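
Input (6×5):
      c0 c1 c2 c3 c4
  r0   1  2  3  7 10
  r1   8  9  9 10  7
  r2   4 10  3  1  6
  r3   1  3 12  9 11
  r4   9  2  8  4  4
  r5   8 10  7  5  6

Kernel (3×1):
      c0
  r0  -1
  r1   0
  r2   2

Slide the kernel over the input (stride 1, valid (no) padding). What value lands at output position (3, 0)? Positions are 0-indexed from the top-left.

The receptive field on the input at this output position is [1 / 9 / 8]. Elementwise product with the kernel and sum: 1·-1 + 8·2.

15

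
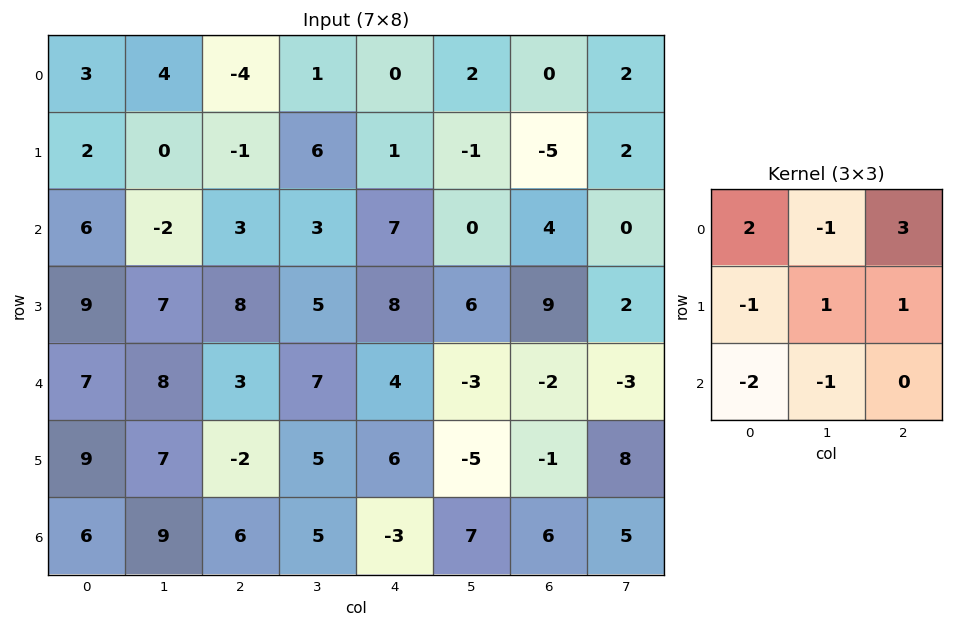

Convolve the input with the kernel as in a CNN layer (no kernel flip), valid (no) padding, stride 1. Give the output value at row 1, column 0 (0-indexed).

-29

The receptive field on the input at this output position is [2 0 -1 / 6 -2 3 / 9 7 8]. Elementwise product with the kernel and sum: 2·2 + 0·-1 + -1·3 + 6·-1 + -2·1 + 3·1 + 9·-2 + 7·-1.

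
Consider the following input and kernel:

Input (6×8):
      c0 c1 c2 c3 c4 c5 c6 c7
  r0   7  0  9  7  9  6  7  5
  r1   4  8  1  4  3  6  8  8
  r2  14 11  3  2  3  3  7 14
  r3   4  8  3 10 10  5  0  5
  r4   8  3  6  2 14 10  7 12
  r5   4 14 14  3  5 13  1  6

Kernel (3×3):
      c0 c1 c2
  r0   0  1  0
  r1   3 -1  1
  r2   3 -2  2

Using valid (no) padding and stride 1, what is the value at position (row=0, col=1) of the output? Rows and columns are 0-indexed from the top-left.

67

The receptive field on the input at this output position is [0 9 7 / 8 1 4 / 11 3 2]. Elementwise product with the kernel and sum: 9·1 + 8·3 + 1·-1 + 4·1 + 11·3 + 3·-2 + 2·2.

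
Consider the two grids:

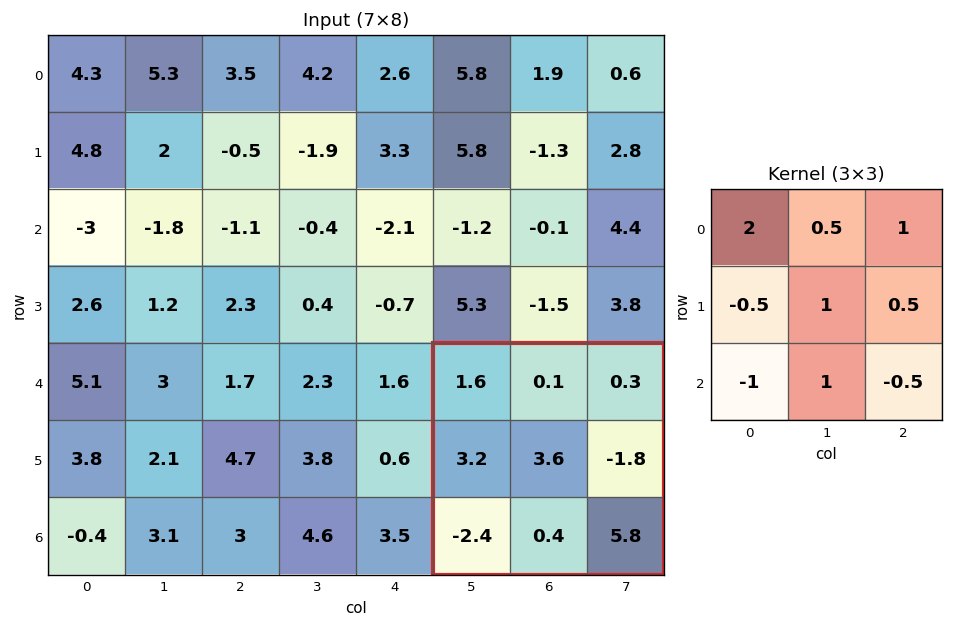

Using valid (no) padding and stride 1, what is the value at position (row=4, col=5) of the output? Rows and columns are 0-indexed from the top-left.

4.55

The receptive field on the input at this output position is [1.6 0.1 0.3 / 3.2 3.6 -1.8 / -2.4 0.4 5.8]. Elementwise product with the kernel and sum: 1.6·2 + 0.1·0.5 + 0.3·1 + 3.2·-0.5 + 3.6·1 + -1.8·0.5 + -2.4·-1 + 0.4·1 + 5.8·-0.5.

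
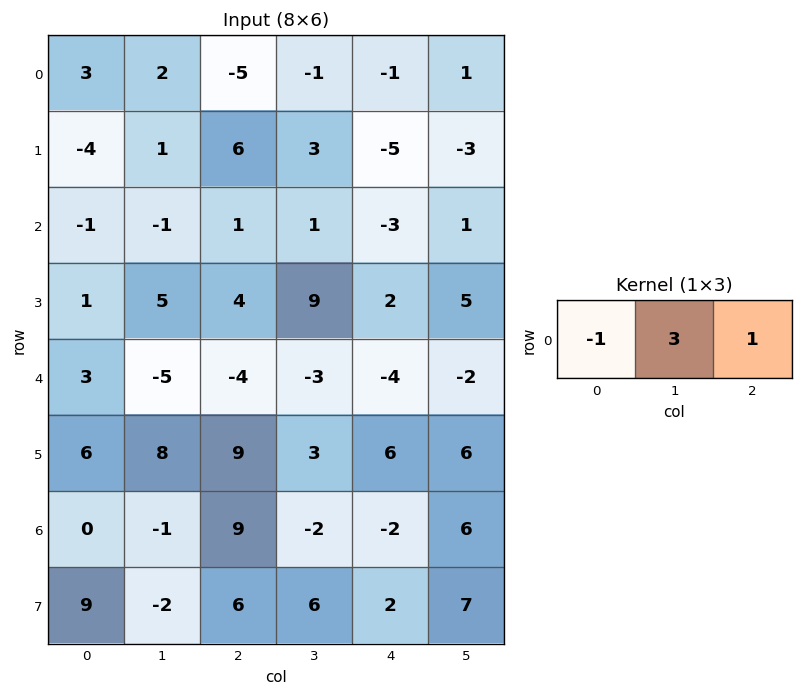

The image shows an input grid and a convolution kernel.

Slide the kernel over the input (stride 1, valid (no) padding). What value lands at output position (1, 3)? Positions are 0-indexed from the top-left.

The receptive field on the input at this output position is [3 -5 -3]. Elementwise product with the kernel and sum: 3·-1 + -5·3 + -3·1.

-21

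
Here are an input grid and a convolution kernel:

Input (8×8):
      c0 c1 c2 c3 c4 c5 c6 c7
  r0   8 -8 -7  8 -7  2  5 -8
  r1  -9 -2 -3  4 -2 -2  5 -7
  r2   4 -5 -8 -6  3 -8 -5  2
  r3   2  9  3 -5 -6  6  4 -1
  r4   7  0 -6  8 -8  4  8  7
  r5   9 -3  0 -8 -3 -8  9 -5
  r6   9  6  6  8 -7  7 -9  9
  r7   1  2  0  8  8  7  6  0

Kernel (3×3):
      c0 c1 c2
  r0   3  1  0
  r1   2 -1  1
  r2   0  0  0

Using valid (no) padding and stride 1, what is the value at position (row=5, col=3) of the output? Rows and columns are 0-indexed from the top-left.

The receptive field on the input at this output position is [-8 -3 -8 / 8 -7 7 / 8 8 7]. Elementwise product with the kernel and sum: -8·3 + -3·1 + 8·2 + -7·-1 + 7·1.

3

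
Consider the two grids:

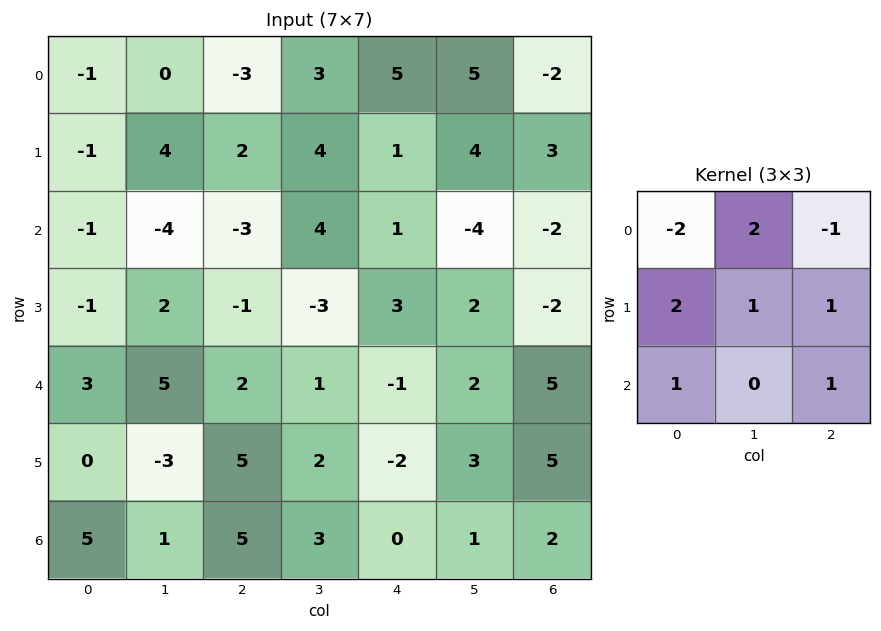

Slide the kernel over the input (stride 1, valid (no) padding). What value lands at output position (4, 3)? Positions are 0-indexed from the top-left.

3

The receptive field on the input at this output position is [1 -1 2 / 2 -2 3 / 3 0 1]. Elementwise product with the kernel and sum: 1·-2 + -1·2 + 2·-1 + 2·2 + -2·1 + 3·1 + 3·1 + 1·1.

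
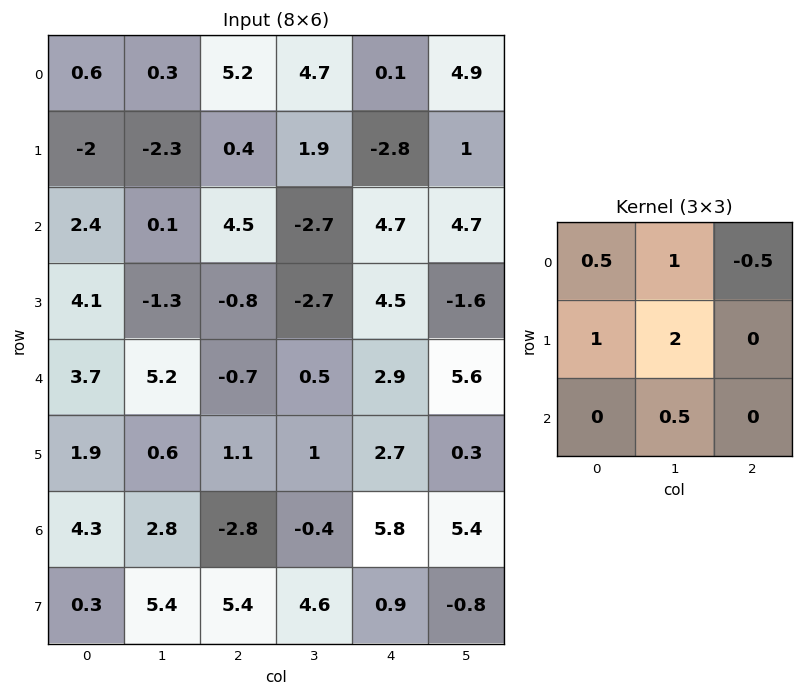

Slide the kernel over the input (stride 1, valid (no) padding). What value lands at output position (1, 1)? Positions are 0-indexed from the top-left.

7

The receptive field on the input at this output position is [-2.3 0.4 1.9 / 0.1 4.5 -2.7 / -1.3 -0.8 -2.7]. Elementwise product with the kernel and sum: -2.3·0.5 + 0.4·1 + 1.9·-0.5 + 0.1·1 + 4.5·2 + -0.8·0.5.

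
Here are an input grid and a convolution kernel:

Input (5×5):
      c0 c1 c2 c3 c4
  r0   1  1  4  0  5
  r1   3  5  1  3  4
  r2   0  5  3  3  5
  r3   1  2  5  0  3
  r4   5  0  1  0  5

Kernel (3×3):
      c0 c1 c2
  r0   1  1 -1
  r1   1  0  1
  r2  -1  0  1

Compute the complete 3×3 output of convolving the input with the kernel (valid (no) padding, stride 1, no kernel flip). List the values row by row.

Output[0,0]: The receptive field on the input at this output position is [1 1 4 / 3 5 1 / 0 5 3]. Elementwise product with the kernel and sum: 1·1 + 1·1 + 4·-1 + 3·1 + 1·1 + 0·-1 + 3·1.

5 11 6
14 9 6
4 7 13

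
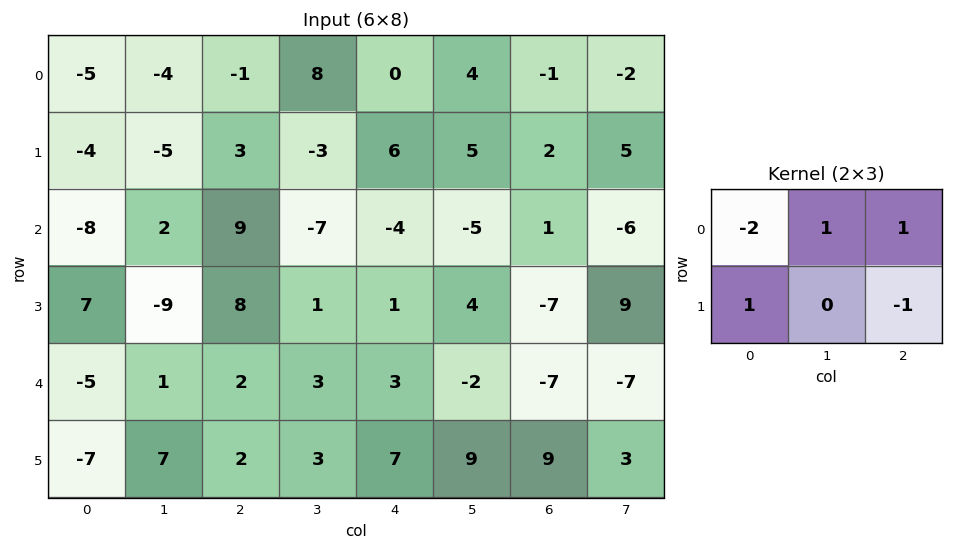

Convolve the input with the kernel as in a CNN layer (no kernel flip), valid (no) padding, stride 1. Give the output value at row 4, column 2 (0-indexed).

-3

The receptive field on the input at this output position is [2 3 3 / 2 3 7]. Elementwise product with the kernel and sum: 2·-2 + 3·1 + 3·1 + 2·1 + 7·-1.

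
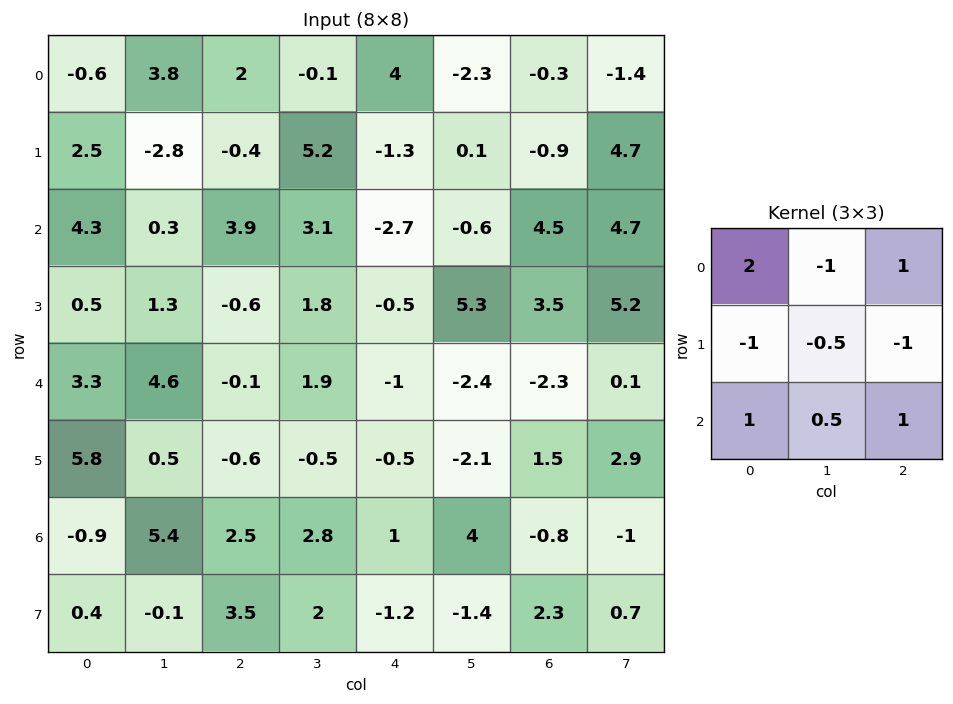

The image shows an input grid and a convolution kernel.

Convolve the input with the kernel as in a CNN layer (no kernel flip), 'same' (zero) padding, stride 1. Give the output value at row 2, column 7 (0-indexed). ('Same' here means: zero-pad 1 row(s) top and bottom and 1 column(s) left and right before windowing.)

The receptive field on the zero-padded input at this output position is [-0.9 4.7 0 / 4.5 4.7 0 / 3.5 5.2 0]. Elementwise product with the kernel and sum: -0.9·2 + 4.7·-1 + 0·1 + 4.5·-1 + 4.7·-0.5 + 0·-1 + 3.5·1 + 5.2·0.5 + 0·1.

-7.25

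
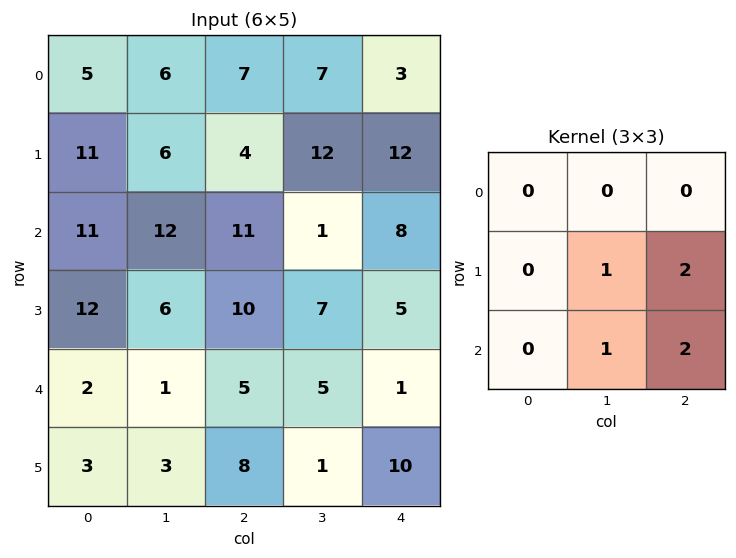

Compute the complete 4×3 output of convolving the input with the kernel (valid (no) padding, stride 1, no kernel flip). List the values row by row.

Output[0,0]: The receptive field on the input at this output position is [5 6 7 / 11 6 4 / 11 12 11]. Elementwise product with the kernel and sum: 6·1 + 4·2 + 12·1 + 11·2.

48 41 53
60 37 34
37 39 24
30 25 28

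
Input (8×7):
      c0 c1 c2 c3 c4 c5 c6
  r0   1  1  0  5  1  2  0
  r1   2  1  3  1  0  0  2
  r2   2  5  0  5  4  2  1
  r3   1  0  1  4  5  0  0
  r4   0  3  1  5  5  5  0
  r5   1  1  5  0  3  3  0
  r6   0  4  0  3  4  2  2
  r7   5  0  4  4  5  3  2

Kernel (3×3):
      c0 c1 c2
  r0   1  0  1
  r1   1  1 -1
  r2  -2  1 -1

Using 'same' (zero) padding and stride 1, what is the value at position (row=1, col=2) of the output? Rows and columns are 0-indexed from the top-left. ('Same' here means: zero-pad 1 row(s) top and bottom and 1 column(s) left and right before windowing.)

-6

The receptive field on the zero-padded input at this output position is [1 0 5 / 1 3 1 / 5 0 5]. Elementwise product with the kernel and sum: 1·1 + 5·1 + 1·1 + 3·1 + 1·-1 + 5·-2 + 0·1 + 5·-1.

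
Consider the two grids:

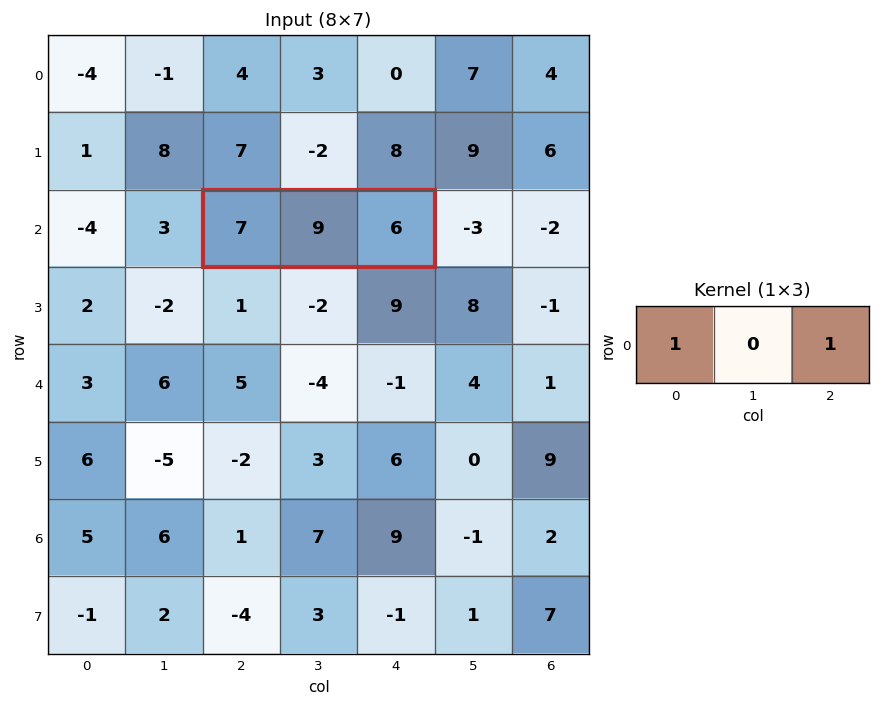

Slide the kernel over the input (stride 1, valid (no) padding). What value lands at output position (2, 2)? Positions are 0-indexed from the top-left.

13

The receptive field on the input at this output position is [7 9 6]. Elementwise product with the kernel and sum: 7·1 + 6·1.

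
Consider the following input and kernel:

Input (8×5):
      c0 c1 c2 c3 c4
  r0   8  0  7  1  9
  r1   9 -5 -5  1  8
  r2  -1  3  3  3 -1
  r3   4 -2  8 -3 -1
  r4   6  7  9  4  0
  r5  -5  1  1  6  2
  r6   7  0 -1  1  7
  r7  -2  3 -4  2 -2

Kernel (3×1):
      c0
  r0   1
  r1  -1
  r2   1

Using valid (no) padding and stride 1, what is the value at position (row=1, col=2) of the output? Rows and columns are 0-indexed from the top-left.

The receptive field on the input at this output position is [-5 / 3 / 8]. Elementwise product with the kernel and sum: -5·1 + 3·-1 + 8·1.

0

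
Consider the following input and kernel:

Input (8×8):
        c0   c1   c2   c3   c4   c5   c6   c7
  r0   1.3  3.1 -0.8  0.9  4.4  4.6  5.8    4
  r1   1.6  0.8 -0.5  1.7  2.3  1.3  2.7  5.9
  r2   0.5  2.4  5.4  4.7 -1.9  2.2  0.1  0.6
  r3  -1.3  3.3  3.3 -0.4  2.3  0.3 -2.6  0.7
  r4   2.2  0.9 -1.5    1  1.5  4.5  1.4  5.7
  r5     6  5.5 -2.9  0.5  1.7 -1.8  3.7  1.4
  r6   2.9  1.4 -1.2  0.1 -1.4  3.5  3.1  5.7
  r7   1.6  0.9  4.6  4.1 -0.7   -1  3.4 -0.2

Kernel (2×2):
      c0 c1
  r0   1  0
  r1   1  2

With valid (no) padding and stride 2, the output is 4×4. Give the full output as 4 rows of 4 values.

Output[0,0]: The receptive field on the input at this output position is [1.3 3.1 / 1.6 0.8]. Elementwise product with the kernel and sum: 1.3·1 + 1.6·1 + 0.8·2.

4.5 2.1 9.3 20.3
5.8 7.9 1 -1.1
19.2 -3.4 -0.4 7.9
6.3 11.6 -4.1 6.1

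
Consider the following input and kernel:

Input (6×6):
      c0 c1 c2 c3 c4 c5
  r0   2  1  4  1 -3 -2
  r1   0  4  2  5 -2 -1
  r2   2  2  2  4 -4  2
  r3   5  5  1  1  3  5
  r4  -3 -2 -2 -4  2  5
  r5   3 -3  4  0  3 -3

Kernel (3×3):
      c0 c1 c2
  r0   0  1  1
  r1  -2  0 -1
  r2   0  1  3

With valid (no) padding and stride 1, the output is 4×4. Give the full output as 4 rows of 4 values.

Output[0,0]: The receptive field on the input at this output position is [2 1 4 / 0 4 2 / 2 2 2]. Elementwise product with the kernel and sum: 1·1 + 4·1 + 0·-2 + 2·-1 + 2·1 + 2·3.
Output[0,1]: The receptive field on the input at this output position is [1 4 1 / 4 2 5 / 2 2 4]. Elementwise product with the kernel and sum: 4·1 + 1·1 + 4·-2 + 5·-1 + 2·1 + 4·3.

11 6 -12 -12
8 3 13 5
-15 -19 -3 8
23 14 15 5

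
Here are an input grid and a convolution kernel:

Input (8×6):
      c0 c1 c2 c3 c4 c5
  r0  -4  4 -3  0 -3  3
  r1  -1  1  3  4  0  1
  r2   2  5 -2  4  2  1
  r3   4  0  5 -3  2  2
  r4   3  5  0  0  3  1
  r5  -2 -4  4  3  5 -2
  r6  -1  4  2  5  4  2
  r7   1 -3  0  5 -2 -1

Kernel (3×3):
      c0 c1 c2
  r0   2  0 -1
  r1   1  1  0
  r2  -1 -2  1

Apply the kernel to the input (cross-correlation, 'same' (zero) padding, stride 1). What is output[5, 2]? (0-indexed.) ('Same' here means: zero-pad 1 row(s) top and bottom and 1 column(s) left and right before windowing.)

The receptive field on the zero-padded input at this output position is [5 0 0 / -4 4 3 / 4 2 5]. Elementwise product with the kernel and sum: 5·2 + 0·-1 + -4·1 + 4·1 + 4·-1 + 2·-2 + 5·1.

7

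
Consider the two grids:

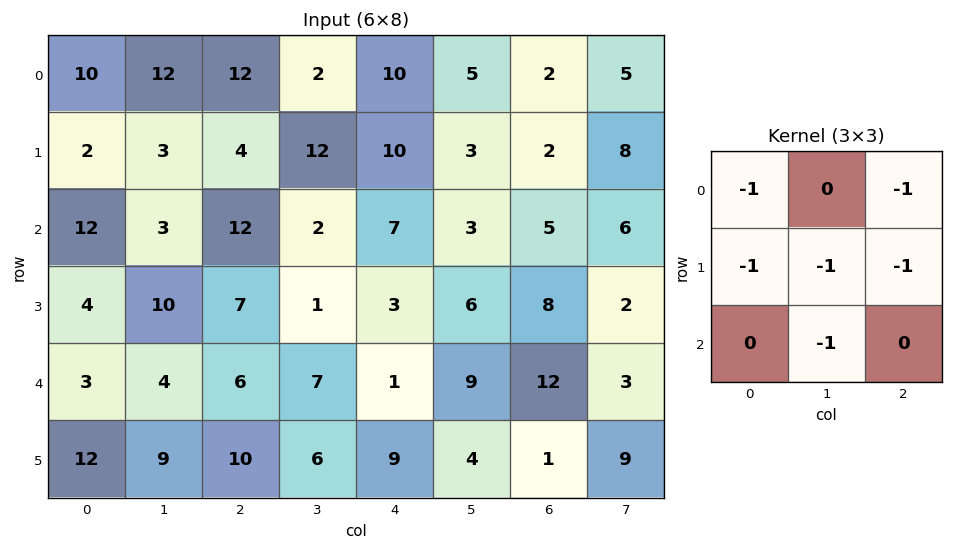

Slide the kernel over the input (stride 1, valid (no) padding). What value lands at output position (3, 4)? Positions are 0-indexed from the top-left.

-37

The receptive field on the input at this output position is [3 6 8 / 1 9 12 / 9 4 1]. Elementwise product with the kernel and sum: 3·-1 + 8·-1 + 1·-1 + 9·-1 + 12·-1 + 4·-1.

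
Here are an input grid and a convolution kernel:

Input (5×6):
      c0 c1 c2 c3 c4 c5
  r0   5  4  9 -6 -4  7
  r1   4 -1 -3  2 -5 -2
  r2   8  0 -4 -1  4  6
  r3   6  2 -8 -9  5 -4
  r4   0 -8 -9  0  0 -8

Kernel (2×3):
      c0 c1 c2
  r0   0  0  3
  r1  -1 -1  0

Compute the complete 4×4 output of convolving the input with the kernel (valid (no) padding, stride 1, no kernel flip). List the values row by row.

24 -14 -11 24
-17 10 -10 -9
-20 3 29 22
-16 -10 24 -12

Output[0,0]: The receptive field on the input at this output position is [5 4 9 / 4 -1 -3]. Elementwise product with the kernel and sum: 9·3 + 4·-1 + -1·-1.
Output[0,1]: The receptive field on the input at this output position is [4 9 -6 / -1 -3 2]. Elementwise product with the kernel and sum: -6·3 + -1·-1 + -3·-1.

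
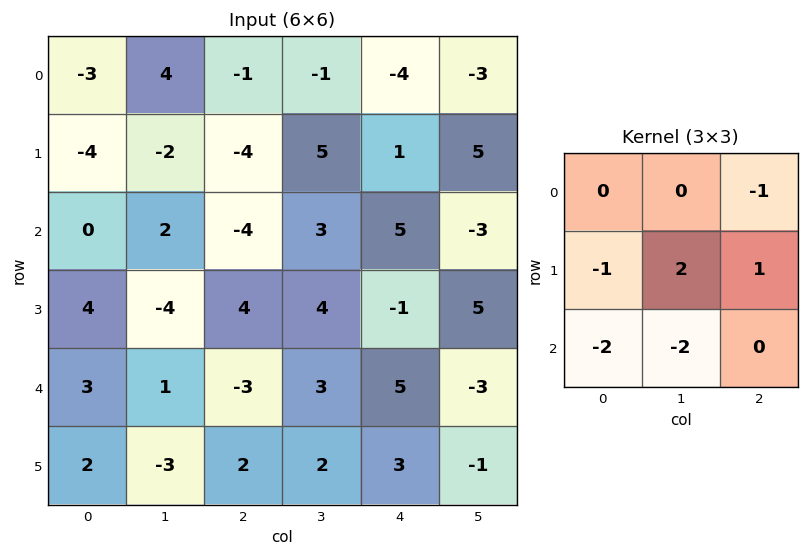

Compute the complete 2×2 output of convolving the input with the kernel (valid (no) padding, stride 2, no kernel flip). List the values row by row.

Output[0,0]: The receptive field on the input at this output position is [-3 4 -1 / -4 -2 -4 / 0 2 -4]. Elementwise product with the kernel and sum: -1·-1 + -4·-1 + -2·2 + -4·1 + 0·-2 + 2·-2.
Output[0,1]: The receptive field on the input at this output position is [-1 -1 -4 / -4 5 1 / -4 3 5]. Elementwise product with the kernel and sum: -4·-1 + -4·-1 + 5·2 + 1·1 + -4·-2 + 3·-2.

-7 21
-12 -2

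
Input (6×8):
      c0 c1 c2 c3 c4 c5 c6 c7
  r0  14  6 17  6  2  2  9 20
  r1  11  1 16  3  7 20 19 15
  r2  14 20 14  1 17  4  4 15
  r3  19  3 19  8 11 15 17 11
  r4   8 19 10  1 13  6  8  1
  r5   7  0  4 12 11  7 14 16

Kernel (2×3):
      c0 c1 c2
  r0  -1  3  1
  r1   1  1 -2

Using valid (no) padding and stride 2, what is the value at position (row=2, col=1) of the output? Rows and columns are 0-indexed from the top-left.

The receptive field on the input at this output position is [10 1 13 / 4 12 11]. Elementwise product with the kernel and sum: 10·-1 + 1·3 + 13·1 + 4·1 + 12·1 + 11·-2.

0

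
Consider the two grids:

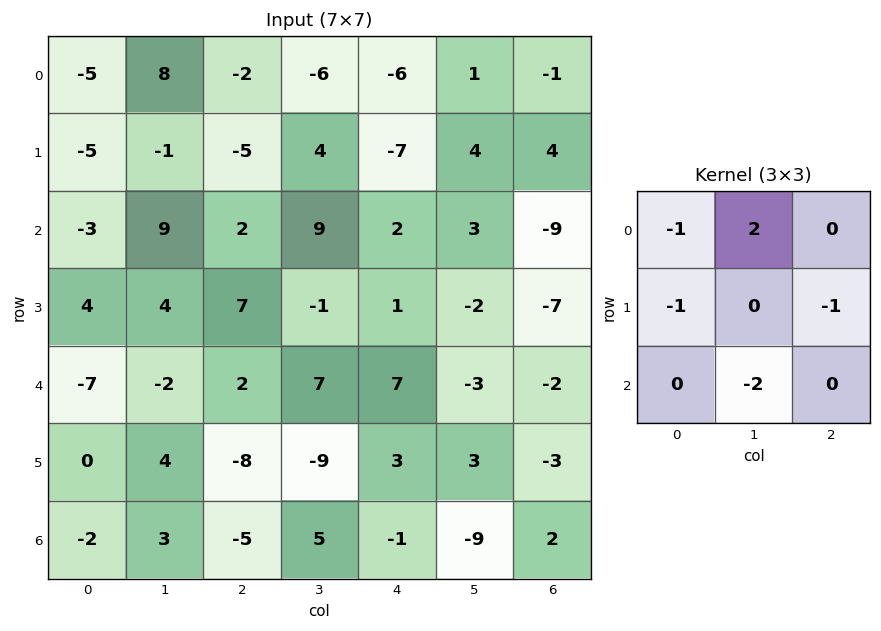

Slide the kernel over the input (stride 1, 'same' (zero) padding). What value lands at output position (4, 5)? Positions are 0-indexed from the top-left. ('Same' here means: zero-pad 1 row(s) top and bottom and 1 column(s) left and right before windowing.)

The receptive field on the zero-padded input at this output position is [1 -2 -7 / 7 -3 -2 / 3 3 -3]. Elementwise product with the kernel and sum: 1·-1 + -2·2 + 7·-1 + -2·-1 + 3·-2.

-16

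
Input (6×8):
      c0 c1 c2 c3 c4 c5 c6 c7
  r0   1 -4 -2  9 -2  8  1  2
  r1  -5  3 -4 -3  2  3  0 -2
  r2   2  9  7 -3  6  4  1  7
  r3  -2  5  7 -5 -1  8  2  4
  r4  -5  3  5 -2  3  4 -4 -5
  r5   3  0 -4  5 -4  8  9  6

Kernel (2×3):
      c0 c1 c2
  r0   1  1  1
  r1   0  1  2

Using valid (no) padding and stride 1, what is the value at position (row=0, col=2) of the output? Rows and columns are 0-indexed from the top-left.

The receptive field on the input at this output position is [-2 9 -2 / -4 -3 2]. Elementwise product with the kernel and sum: -2·1 + 9·1 + -2·1 + -3·1 + 2·2.

6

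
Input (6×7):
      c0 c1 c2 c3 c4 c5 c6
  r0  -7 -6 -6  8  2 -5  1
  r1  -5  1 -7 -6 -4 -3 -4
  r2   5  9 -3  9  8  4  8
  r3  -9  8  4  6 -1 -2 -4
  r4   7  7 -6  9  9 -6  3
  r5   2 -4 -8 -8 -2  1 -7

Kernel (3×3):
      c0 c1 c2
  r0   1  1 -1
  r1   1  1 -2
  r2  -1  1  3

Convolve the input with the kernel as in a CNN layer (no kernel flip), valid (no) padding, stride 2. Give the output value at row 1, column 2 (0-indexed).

3

The receptive field on the input at this output position is [8 4 8 / -1 -2 -4 / 9 -6 3]. Elementwise product with the kernel and sum: 8·1 + 4·1 + 8·-1 + -1·1 + -2·1 + -4·-2 + 9·-1 + -6·1 + 3·3.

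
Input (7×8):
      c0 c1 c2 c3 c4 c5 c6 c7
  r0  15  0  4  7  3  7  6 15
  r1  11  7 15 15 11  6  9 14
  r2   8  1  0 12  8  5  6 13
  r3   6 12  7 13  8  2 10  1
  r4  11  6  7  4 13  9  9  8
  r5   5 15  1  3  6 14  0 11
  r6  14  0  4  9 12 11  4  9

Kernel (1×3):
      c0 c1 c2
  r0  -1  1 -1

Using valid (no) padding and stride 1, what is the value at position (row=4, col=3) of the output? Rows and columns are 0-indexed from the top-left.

0

The receptive field on the input at this output position is [4 13 9]. Elementwise product with the kernel and sum: 4·-1 + 13·1 + 9·-1.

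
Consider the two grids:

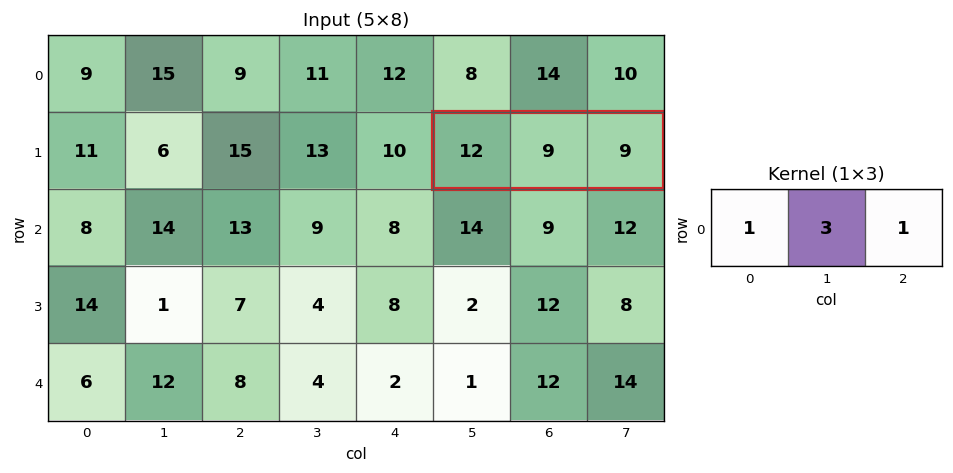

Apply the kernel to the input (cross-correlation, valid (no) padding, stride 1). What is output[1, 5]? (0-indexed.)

The receptive field on the input at this output position is [12 9 9]. Elementwise product with the kernel and sum: 12·1 + 9·3 + 9·1.

48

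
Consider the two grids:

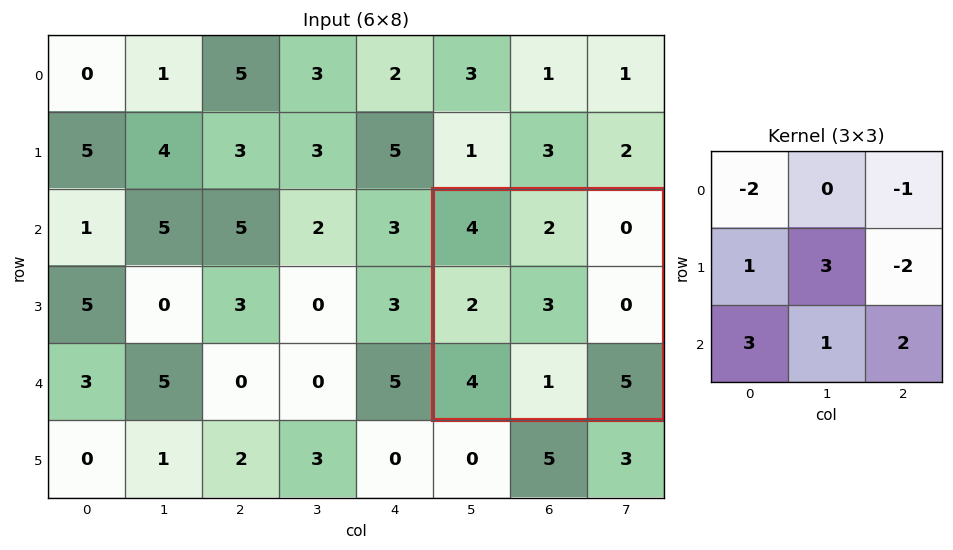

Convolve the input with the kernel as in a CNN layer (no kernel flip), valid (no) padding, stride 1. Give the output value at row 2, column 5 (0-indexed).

The receptive field on the input at this output position is [4 2 0 / 2 3 0 / 4 1 5]. Elementwise product with the kernel and sum: 4·-2 + 0·-1 + 2·1 + 3·3 + 0·-2 + 4·3 + 1·1 + 5·2.

26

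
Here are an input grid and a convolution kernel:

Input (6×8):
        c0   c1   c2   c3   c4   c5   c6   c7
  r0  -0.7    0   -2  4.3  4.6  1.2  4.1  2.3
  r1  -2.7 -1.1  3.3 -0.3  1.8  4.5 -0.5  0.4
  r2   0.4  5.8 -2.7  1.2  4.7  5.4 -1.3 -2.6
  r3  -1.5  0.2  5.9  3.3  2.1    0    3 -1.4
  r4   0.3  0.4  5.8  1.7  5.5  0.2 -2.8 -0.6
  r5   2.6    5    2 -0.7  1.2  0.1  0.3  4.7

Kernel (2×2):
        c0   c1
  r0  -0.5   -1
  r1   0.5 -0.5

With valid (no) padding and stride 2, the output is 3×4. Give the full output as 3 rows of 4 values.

-0.45 -1.5 -4.85 -4.8
-6.85 1.45 -6.7 5.45
-1.75 -3.25 -2.4 -0.2

Output[0,0]: The receptive field on the input at this output position is [-0.7 0 / -2.7 -1.1]. Elementwise product with the kernel and sum: -0.7·-0.5 + 0·-1 + -2.7·0.5 + -1.1·-0.5.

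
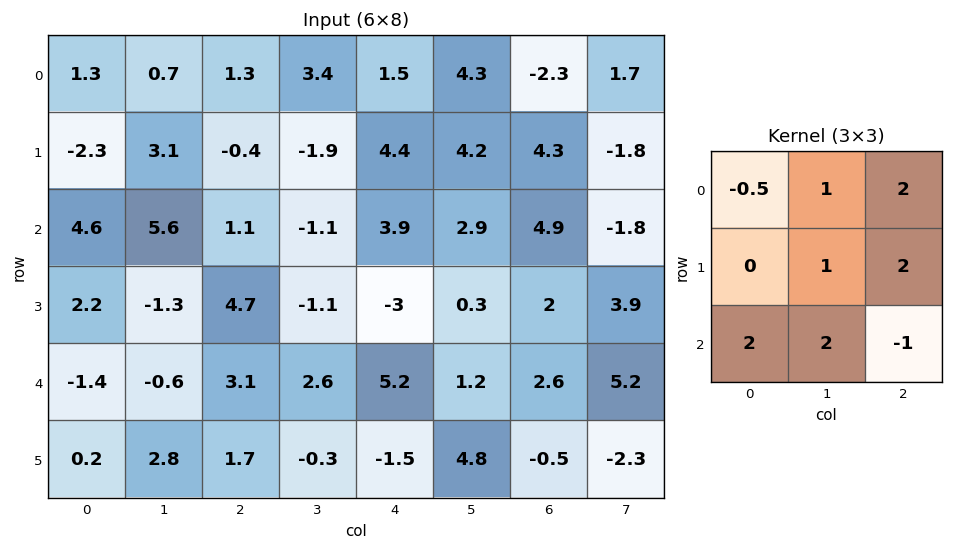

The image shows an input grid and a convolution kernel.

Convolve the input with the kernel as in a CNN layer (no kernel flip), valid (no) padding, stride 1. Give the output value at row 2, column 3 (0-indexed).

The receptive field on the input at this output position is [-1.1 3.9 2.9 / -1.1 -3 0.3 / 2.6 5.2 1.2]. Elementwise product with the kernel and sum: -1.1·-0.5 + 3.9·1 + 2.9·2 + -3·1 + 0.3·2 + 2.6·2 + 5.2·2 + 1.2·-1.

22.25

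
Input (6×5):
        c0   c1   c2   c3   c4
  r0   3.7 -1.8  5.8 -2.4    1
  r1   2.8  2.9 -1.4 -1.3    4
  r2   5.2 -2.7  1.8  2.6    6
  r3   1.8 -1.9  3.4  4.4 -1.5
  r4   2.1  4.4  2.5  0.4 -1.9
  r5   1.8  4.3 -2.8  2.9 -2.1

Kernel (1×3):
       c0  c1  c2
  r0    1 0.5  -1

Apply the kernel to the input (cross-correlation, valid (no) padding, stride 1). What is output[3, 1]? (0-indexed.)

The receptive field on the input at this output position is [-1.9 3.4 4.4]. Elementwise product with the kernel and sum: -1.9·1 + 3.4·0.5 + 4.4·-1.

-4.6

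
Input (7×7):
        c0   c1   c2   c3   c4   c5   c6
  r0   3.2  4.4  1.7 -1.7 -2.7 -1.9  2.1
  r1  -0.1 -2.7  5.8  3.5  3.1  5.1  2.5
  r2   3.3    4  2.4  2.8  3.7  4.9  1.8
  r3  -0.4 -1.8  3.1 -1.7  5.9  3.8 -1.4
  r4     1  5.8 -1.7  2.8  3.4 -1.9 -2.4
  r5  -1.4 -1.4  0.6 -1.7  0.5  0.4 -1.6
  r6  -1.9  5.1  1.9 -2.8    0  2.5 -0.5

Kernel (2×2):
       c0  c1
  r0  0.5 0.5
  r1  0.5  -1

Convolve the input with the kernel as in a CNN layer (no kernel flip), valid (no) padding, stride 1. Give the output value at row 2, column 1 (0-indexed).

-0.8

The receptive field on the input at this output position is [4 2.4 / -1.8 3.1]. Elementwise product with the kernel and sum: 4·0.5 + 2.4·0.5 + -1.8·0.5 + 3.1·-1.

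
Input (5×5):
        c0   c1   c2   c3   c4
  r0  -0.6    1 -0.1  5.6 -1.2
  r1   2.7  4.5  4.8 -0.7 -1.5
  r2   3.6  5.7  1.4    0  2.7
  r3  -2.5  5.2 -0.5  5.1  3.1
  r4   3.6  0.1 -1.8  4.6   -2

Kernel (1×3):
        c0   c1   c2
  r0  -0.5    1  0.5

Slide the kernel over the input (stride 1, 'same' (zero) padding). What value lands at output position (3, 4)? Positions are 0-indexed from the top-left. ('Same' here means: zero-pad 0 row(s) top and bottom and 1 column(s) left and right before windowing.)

The receptive field on the zero-padded input at this output position is [5.1 3.1 0]. Elementwise product with the kernel and sum: 5.1·-0.5 + 3.1·1 + 0·0.5.

0.55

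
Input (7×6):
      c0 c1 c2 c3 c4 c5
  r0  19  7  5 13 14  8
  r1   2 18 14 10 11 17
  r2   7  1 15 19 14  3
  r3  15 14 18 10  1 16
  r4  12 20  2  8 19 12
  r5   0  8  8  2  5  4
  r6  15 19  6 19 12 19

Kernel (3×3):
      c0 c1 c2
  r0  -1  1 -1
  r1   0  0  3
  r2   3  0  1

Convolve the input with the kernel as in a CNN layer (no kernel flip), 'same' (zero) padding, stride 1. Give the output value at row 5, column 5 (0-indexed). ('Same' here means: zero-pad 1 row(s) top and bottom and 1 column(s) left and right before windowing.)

29

The receptive field on the zero-padded input at this output position is [19 12 0 / 5 4 0 / 12 19 0]. Elementwise product with the kernel and sum: 19·-1 + 12·1 + 0·-1 + 0·3 + 12·3 + 0·1.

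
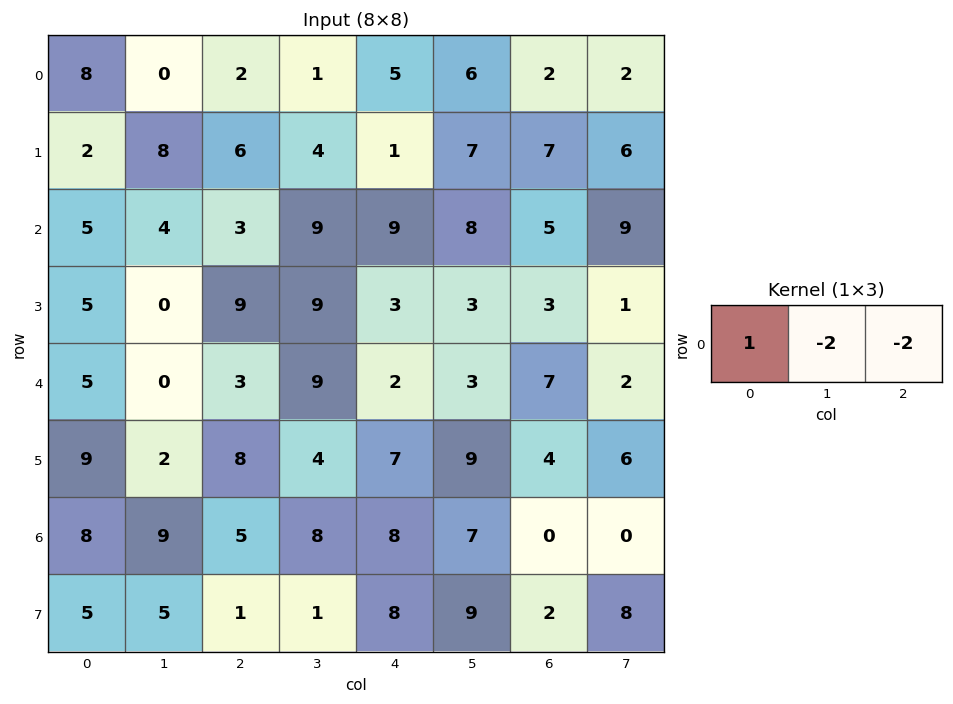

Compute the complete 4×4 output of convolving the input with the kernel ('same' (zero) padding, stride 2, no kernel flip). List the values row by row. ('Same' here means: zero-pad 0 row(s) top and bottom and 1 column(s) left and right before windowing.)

-16 -6 -21 -2
-18 -20 -25 -20
-10 -24 -1 -15
-34 -17 -22 7

Output[0,0]: The receptive field on the zero-padded input at this output position is [0 8 0]. Elementwise product with the kernel and sum: 0·1 + 8·-2 + 0·-2.
Output[0,1]: The receptive field on the zero-padded input at this output position is [0 2 1]. Elementwise product with the kernel and sum: 0·1 + 2·-2 + 1·-2.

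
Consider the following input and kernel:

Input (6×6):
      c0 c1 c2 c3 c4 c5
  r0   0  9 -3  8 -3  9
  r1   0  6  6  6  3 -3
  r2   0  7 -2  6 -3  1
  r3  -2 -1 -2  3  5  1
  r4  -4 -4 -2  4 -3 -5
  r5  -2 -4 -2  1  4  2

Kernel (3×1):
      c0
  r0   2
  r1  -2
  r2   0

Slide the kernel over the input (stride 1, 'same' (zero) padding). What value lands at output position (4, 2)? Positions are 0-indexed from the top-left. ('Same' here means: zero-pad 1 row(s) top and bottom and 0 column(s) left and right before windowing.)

0

The receptive field on the zero-padded input at this output position is [-2 / -2 / -2]. Elementwise product with the kernel and sum: -2·2 + -2·-2.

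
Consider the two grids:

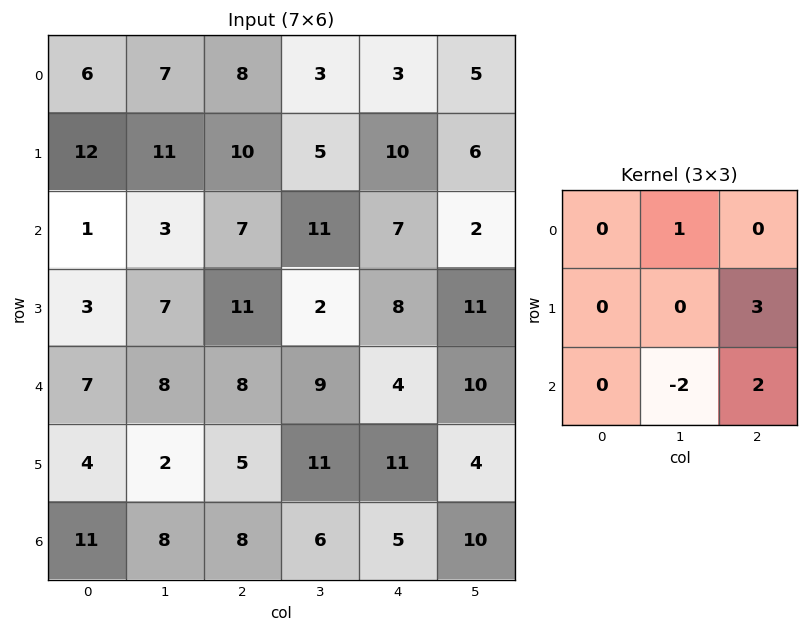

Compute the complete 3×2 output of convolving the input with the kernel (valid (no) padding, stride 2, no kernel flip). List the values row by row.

Output[0,0]: The receptive field on the input at this output position is [6 7 8 / 12 11 10 / 1 3 7]. Elementwise product with the kernel and sum: 7·1 + 10·3 + 3·-2 + 7·2.

45 25
36 25
23 40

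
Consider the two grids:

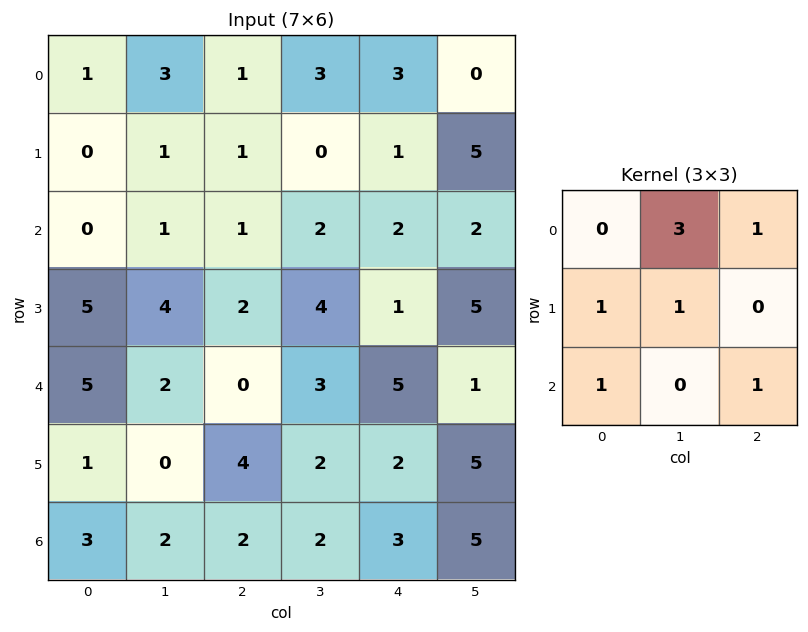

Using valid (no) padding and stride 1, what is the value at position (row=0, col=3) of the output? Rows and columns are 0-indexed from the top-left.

14

The receptive field on the input at this output position is [3 3 0 / 0 1 5 / 2 2 2]. Elementwise product with the kernel and sum: 3·3 + 0·1 + 0·1 + 1·1 + 2·1 + 2·1.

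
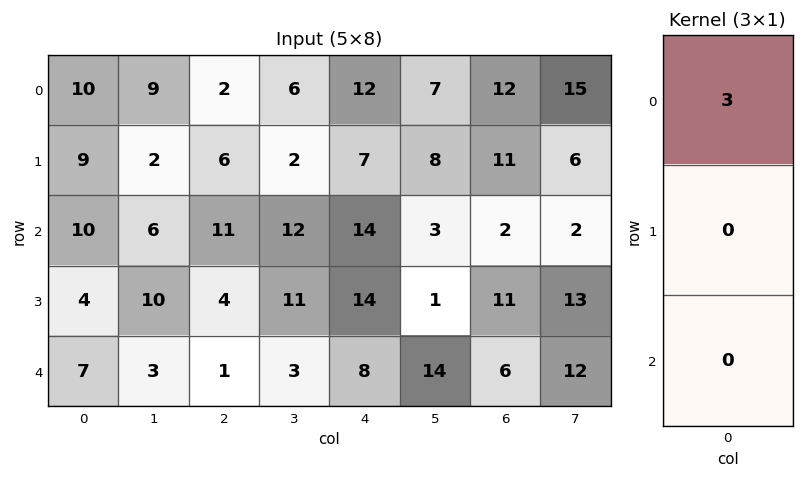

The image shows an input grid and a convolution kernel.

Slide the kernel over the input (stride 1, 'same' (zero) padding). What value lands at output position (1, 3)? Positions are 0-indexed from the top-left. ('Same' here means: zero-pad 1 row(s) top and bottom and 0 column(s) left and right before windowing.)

18

The receptive field on the zero-padded input at this output position is [6 / 2 / 12]. Elementwise product with the kernel and sum: 6·3.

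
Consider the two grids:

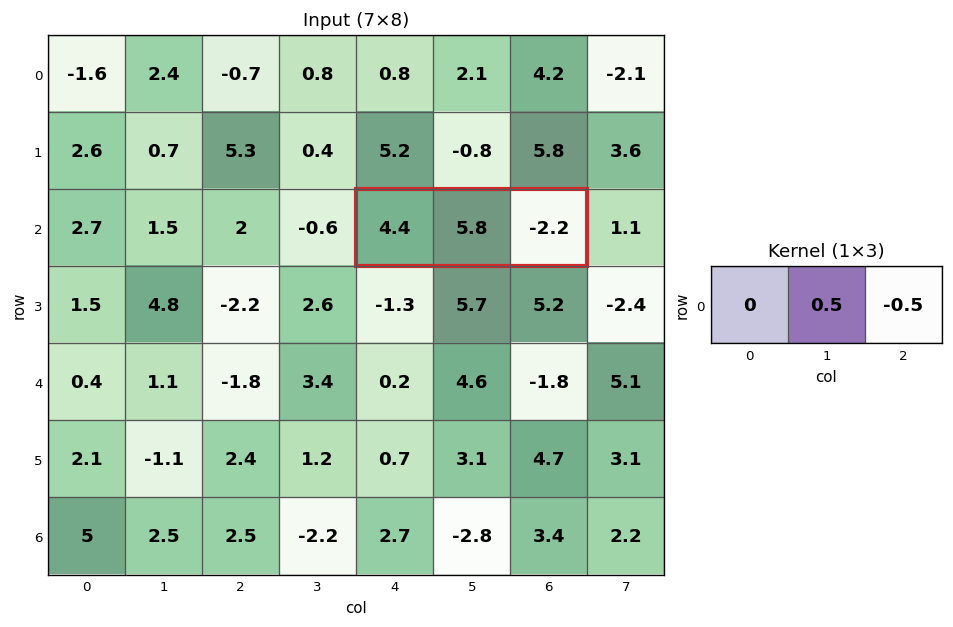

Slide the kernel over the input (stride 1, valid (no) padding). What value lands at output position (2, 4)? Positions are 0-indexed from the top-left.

The receptive field on the input at this output position is [4.4 5.8 -2.2]. Elementwise product with the kernel and sum: 5.8·0.5 + -2.2·-0.5.

4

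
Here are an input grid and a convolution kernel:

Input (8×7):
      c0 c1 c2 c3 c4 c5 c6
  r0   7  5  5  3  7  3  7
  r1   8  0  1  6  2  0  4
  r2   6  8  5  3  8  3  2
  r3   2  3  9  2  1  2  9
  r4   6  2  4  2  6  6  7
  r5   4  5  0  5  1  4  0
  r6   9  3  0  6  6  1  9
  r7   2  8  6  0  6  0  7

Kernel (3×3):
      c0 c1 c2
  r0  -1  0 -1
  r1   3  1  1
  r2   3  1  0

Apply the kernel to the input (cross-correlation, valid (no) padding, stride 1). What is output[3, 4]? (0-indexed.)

28

The receptive field on the input at this output position is [1 2 9 / 6 6 7 / 1 4 0]. Elementwise product with the kernel and sum: 1·-1 + 9·-1 + 6·3 + 6·1 + 7·1 + 1·3 + 4·1.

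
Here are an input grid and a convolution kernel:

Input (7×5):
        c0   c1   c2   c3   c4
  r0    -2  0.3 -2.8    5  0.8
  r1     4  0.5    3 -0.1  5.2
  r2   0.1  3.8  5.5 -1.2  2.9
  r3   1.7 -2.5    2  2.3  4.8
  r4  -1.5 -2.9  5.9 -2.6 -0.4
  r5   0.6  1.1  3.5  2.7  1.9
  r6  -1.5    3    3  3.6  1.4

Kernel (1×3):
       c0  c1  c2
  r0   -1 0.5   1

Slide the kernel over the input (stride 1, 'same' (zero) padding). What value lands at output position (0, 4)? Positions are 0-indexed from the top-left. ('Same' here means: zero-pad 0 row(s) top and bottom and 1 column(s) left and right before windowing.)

-4.6

The receptive field on the zero-padded input at this output position is [5 0.8 0]. Elementwise product with the kernel and sum: 5·-1 + 0.8·0.5 + 0·1.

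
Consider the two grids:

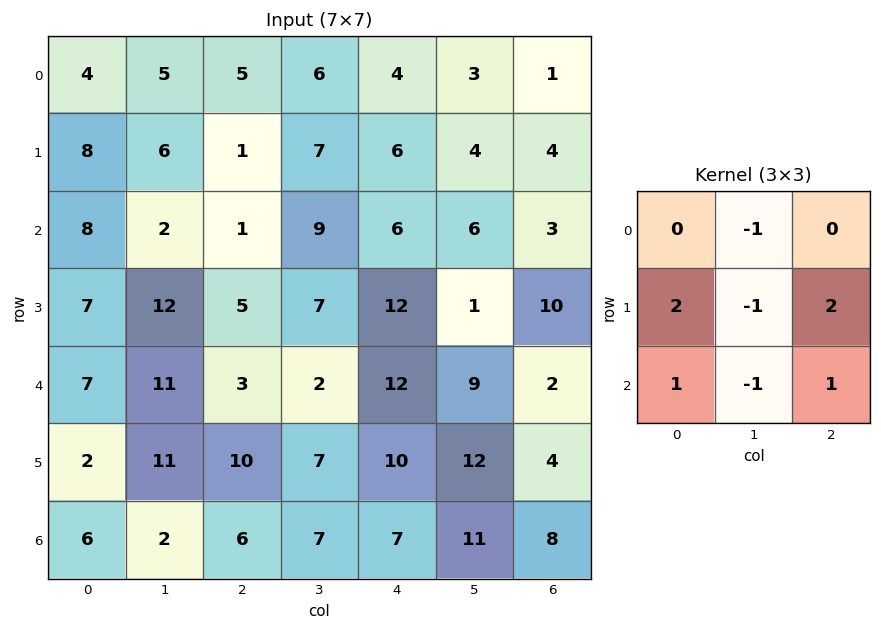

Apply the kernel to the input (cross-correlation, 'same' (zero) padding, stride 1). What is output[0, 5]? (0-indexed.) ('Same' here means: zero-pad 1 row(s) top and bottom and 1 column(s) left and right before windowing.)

The receptive field on the zero-padded input at this output position is [0 0 0 / 4 3 1 / 6 4 4]. Elementwise product with the kernel and sum: 0·-1 + 4·2 + 3·-1 + 1·2 + 6·1 + 4·-1 + 4·1.

13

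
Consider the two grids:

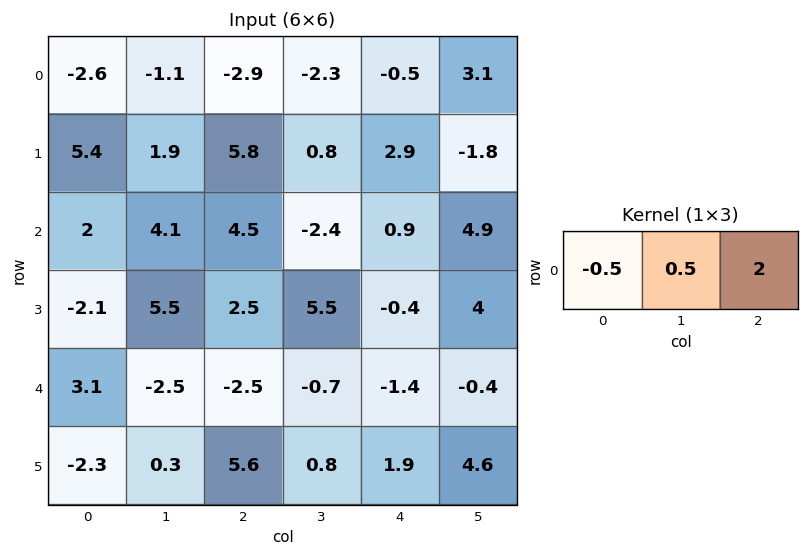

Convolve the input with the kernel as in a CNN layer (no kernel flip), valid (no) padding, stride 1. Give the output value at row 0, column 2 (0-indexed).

The receptive field on the input at this output position is [-2.9 -2.3 -0.5]. Elementwise product with the kernel and sum: -2.9·-0.5 + -2.3·0.5 + -0.5·2.

-0.7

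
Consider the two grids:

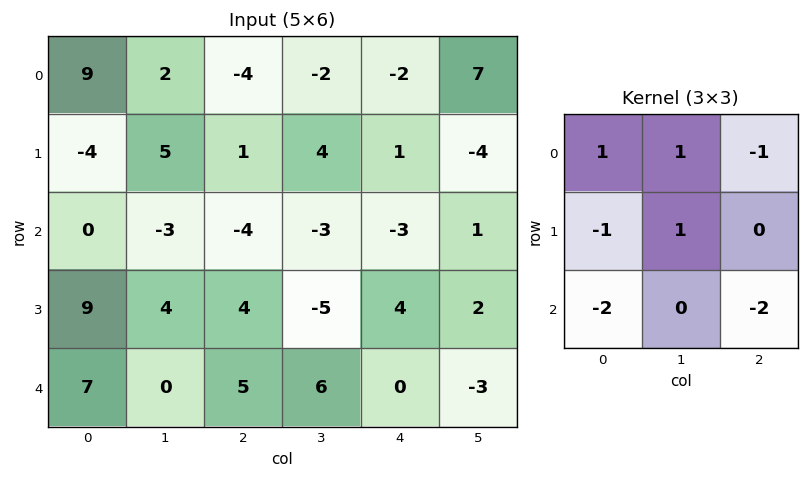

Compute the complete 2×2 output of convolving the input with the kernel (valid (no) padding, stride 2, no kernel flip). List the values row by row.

Output[0,0]: The receptive field on the input at this output position is [9 2 -4 / -4 5 1 / 0 -3 -4]. Elementwise product with the kernel and sum: 9·1 + 2·1 + -4·-1 + -4·-1 + 5·1 + 0·-2 + -4·-2.
Output[0,1]: The receptive field on the input at this output position is [-4 -2 -2 / 1 4 1 / -4 -3 -3]. Elementwise product with the kernel and sum: -4·1 + -2·1 + -2·-1 + 1·-1 + 4·1 + -4·-2 + -3·-2.

32 13
-28 -23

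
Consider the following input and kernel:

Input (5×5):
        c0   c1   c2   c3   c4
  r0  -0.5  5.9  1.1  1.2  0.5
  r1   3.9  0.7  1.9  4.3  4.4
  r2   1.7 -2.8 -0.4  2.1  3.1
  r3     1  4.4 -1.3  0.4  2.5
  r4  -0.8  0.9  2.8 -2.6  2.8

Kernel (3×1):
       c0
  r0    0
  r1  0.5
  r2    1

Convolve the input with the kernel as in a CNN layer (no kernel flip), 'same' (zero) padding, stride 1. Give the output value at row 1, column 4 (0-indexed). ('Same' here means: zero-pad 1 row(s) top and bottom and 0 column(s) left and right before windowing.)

5.3

The receptive field on the zero-padded input at this output position is [0.5 / 4.4 / 3.1]. Elementwise product with the kernel and sum: 4.4·0.5 + 3.1·1.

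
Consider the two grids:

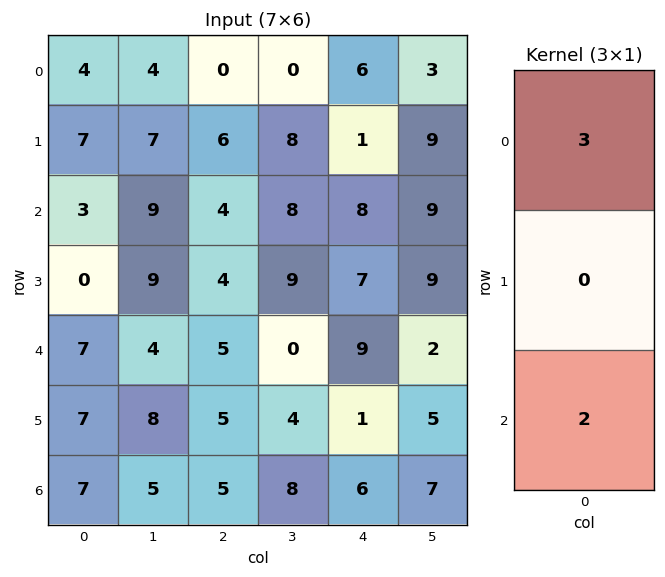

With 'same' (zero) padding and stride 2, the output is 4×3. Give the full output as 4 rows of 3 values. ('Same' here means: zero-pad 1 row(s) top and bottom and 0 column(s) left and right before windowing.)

Output[0,0]: The receptive field on the zero-padded input at this output position is [0 / 4 / 7]. Elementwise product with the kernel and sum: 0·3 + 7·2.

14 12 2
21 26 17
14 22 23
21 15 3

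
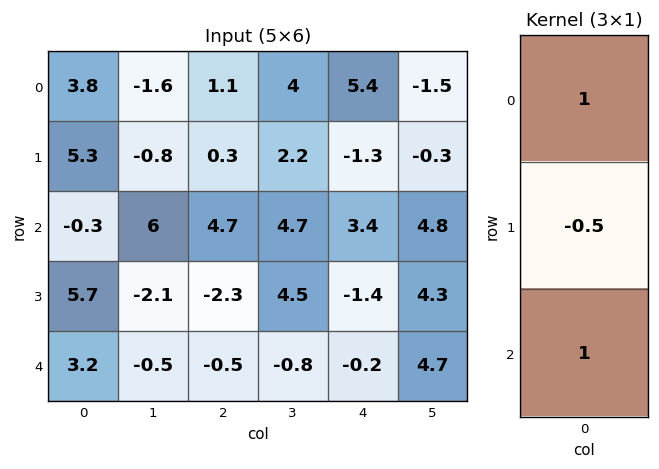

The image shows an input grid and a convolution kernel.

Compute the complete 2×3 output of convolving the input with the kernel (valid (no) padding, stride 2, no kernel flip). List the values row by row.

Output[0,0]: The receptive field on the input at this output position is [3.8 / 5.3 / -0.3]. Elementwise product with the kernel and sum: 3.8·1 + 5.3·-0.5 + -0.3·1.
Output[0,1]: The receptive field on the input at this output position is [1.1 / 0.3 / 4.7]. Elementwise product with the kernel and sum: 1.1·1 + 0.3·-0.5 + 4.7·1.

0.85 5.65 9.45
0.05 5.35 3.9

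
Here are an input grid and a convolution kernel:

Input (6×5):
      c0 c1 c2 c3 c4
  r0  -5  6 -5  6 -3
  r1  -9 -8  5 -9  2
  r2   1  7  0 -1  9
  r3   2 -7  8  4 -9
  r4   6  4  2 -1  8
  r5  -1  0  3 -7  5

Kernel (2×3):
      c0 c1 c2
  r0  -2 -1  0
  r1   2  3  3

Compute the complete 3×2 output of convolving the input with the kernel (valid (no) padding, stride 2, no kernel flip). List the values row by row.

Output[0,0]: The receptive field on the input at this output position is [-5 6 -5 / -9 -8 5]. Elementwise product with the kernel and sum: -5·-2 + 6·-1 + -9·2 + -8·3 + 5·3.
Output[0,1]: The receptive field on the input at this output position is [-5 6 -3 / 5 -9 2]. Elementwise product with the kernel and sum: -5·-2 + 6·-1 + 5·2 + -9·3 + 2·3.

-23 -7
-2 2
-9 -3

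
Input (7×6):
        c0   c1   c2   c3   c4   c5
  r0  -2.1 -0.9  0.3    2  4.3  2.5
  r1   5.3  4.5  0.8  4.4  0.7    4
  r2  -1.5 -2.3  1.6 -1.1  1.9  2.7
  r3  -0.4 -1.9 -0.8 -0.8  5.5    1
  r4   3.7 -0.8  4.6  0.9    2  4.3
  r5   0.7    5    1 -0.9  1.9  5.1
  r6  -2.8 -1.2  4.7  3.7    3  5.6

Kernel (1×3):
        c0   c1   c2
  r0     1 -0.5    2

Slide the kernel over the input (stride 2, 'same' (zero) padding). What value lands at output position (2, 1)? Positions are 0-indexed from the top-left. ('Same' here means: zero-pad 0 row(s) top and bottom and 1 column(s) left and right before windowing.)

The receptive field on the zero-padded input at this output position is [-0.8 4.6 0.9]. Elementwise product with the kernel and sum: -0.8·1 + 4.6·-0.5 + 0.9·2.

-1.3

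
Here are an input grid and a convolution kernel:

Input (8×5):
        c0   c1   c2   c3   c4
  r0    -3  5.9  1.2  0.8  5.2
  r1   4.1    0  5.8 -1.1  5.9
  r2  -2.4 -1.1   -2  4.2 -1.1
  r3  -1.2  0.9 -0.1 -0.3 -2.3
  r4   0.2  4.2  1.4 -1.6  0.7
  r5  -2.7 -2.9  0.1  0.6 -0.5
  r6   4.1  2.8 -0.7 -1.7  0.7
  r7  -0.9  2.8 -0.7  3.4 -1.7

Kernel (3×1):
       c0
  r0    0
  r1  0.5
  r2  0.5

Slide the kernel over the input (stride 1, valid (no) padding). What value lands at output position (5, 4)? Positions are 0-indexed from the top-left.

-0.5

The receptive field on the input at this output position is [-0.5 / 0.7 / -1.7]. Elementwise product with the kernel and sum: 0.7·0.5 + -1.7·0.5.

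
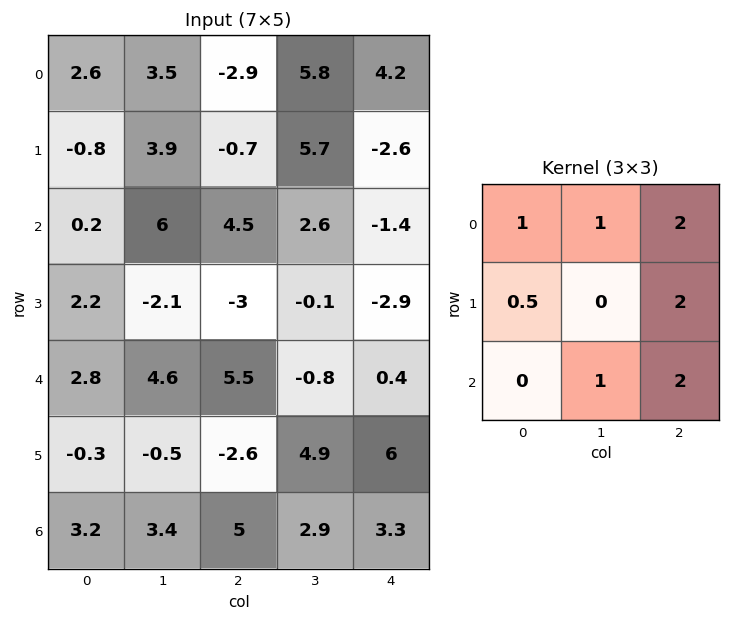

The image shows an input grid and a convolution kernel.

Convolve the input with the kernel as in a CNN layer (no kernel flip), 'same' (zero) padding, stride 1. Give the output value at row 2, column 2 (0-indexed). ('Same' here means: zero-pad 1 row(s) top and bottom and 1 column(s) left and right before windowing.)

19.6

The receptive field on the zero-padded input at this output position is [3.9 -0.7 5.7 / 6 4.5 2.6 / -2.1 -3 -0.1]. Elementwise product with the kernel and sum: 3.9·1 + -0.7·1 + 5.7·2 + 6·0.5 + 2.6·2 + -3·1 + -0.1·2.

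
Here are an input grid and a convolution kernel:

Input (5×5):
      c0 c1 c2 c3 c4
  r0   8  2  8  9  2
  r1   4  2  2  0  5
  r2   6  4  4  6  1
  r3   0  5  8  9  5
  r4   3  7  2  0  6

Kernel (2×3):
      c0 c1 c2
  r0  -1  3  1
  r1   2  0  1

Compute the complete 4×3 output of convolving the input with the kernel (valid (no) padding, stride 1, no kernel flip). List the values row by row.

16 35 30
20 18 12
18 33 36
31 42 34

Output[0,0]: The receptive field on the input at this output position is [8 2 8 / 4 2 2]. Elementwise product with the kernel and sum: 8·-1 + 2·3 + 8·1 + 4·2 + 2·1.
Output[0,1]: The receptive field on the input at this output position is [2 8 9 / 2 2 0]. Elementwise product with the kernel and sum: 2·-1 + 8·3 + 9·1 + 2·2 + 0·1.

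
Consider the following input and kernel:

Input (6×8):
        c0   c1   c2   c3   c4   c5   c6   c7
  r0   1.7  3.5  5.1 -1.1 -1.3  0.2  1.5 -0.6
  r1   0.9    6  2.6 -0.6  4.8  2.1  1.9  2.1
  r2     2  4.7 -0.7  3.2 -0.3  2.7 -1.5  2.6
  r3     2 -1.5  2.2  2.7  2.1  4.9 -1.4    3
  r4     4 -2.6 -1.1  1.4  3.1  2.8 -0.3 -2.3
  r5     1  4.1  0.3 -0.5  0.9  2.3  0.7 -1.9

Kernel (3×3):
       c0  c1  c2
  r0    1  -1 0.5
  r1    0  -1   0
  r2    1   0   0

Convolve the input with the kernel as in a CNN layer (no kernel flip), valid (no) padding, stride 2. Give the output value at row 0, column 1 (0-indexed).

5.45

The receptive field on the input at this output position is [5.1 -1.1 -1.3 / 2.6 -0.6 4.8 / -0.7 3.2 -0.3]. Elementwise product with the kernel and sum: 5.1·1 + -1.1·-1 + -1.3·0.5 + -0.6·-1 + -0.7·1.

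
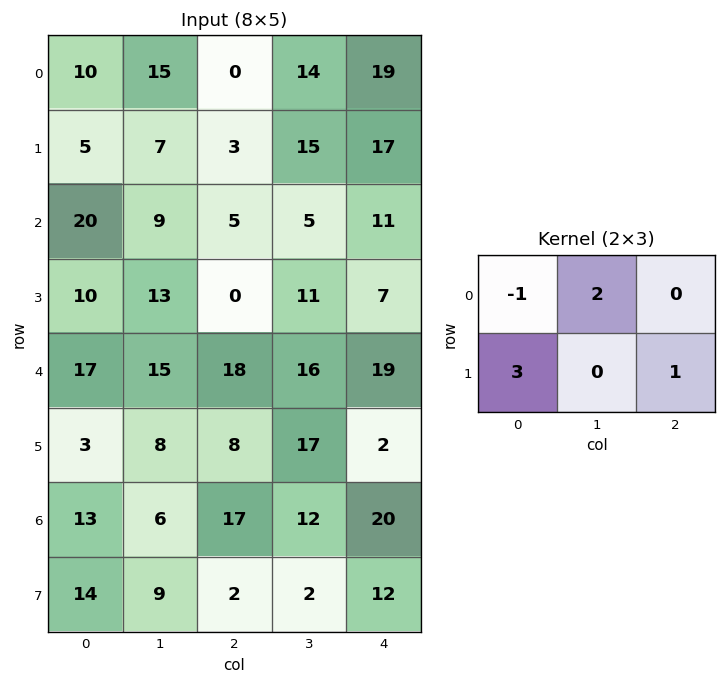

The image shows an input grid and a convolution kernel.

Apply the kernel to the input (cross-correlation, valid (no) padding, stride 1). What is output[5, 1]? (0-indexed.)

38

The receptive field on the input at this output position is [8 8 17 / 6 17 12]. Elementwise product with the kernel and sum: 8·-1 + 8·2 + 6·3 + 12·1.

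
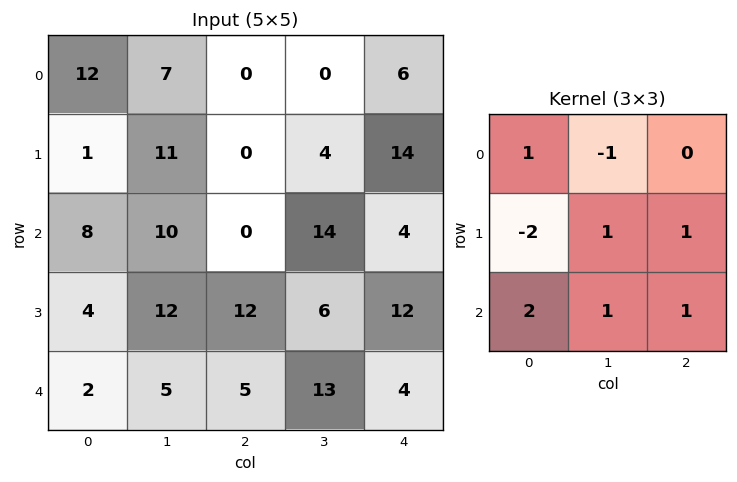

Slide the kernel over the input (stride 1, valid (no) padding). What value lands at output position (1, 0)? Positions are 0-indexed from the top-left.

The receptive field on the input at this output position is [1 11 0 / 8 10 0 / 4 12 12]. Elementwise product with the kernel and sum: 1·1 + 11·-1 + 8·-2 + 10·1 + 0·1 + 4·2 + 12·1 + 12·1.

16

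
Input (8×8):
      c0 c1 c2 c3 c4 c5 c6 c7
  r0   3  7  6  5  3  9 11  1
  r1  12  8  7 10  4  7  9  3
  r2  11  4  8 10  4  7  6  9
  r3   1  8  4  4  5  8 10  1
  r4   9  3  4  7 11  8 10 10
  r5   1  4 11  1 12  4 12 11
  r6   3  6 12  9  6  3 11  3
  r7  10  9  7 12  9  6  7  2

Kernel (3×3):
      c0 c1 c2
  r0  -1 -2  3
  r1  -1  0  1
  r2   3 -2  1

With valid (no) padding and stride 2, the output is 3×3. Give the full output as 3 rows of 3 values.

Output[0,0]: The receptive field on the input at this output position is [3 7 6 / 12 8 7 / 11 4 8]. Elementwise product with the kernel and sum: 3·-1 + 7·-2 + 6·3 + 12·-1 + 7·1 + 11·3 + 4·-2 + 8·1.
Output[0,1]: The receptive field on the input at this output position is [6 5 3 / 7 10 4 / 8 10 4]. Elementwise product with the kernel and sum: 6·-1 + 5·-2 + 3·3 + 7·-1 + 4·1 + 8·3 + 10·-2 + 4·1.

29 -2 21
33 -6 32
16 40 26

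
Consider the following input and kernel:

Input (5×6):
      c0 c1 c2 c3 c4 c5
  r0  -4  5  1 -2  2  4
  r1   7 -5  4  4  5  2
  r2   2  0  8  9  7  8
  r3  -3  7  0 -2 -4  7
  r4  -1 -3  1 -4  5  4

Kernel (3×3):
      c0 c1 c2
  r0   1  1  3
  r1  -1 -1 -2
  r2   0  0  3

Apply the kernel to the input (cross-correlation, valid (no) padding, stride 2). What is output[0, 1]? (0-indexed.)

The receptive field on the input at this output position is [1 -2 2 / 4 4 5 / 8 9 7]. Elementwise product with the kernel and sum: 1·1 + -2·1 + 2·3 + 4·-1 + 4·-1 + 5·-2 + 7·3.

8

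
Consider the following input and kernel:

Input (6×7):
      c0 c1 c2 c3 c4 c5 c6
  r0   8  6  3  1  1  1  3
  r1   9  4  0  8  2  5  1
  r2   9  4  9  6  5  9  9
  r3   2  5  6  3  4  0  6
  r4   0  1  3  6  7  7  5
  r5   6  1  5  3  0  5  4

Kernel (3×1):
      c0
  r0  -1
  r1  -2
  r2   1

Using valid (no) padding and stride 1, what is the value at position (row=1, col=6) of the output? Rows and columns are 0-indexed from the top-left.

-13

The receptive field on the input at this output position is [1 / 9 / 6]. Elementwise product with the kernel and sum: 1·-1 + 9·-2 + 6·1.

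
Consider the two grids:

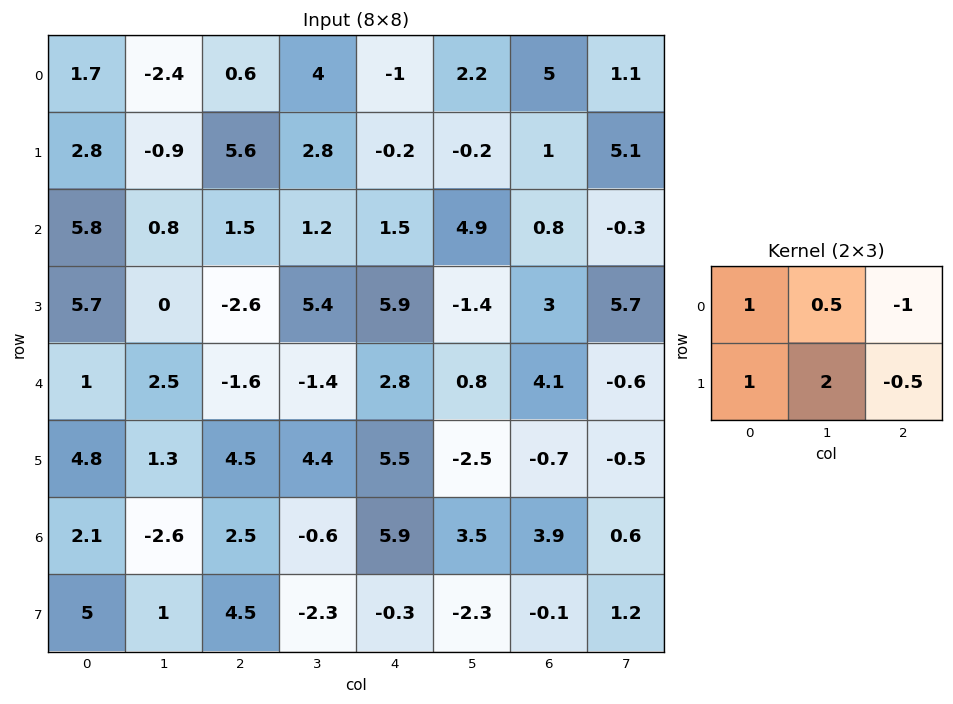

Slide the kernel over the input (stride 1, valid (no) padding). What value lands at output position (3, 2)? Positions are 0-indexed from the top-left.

The receptive field on the input at this output position is [-2.6 5.4 5.9 / -1.6 -1.4 2.8]. Elementwise product with the kernel and sum: -2.6·1 + 5.4·0.5 + 5.9·-1 + -1.6·1 + -1.4·2 + 2.8·-0.5.

-11.6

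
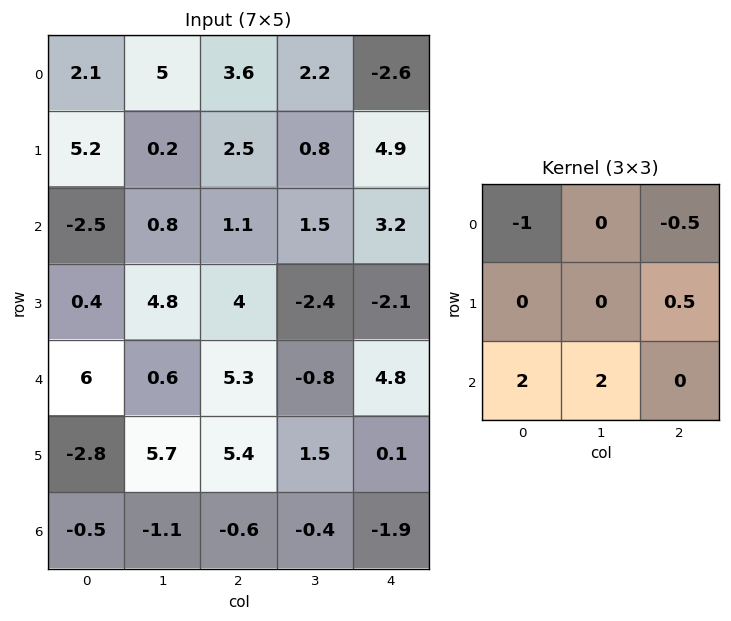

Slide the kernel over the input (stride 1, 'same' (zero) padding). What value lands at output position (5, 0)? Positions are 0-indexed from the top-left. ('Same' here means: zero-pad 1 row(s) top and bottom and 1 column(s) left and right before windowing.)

The receptive field on the zero-padded input at this output position is [0 6 0.6 / 0 -2.8 5.7 / 0 -0.5 -1.1]. Elementwise product with the kernel and sum: 0·-1 + 0.6·-0.5 + 5.7·0.5 + 0·2 + -0.5·2.

1.55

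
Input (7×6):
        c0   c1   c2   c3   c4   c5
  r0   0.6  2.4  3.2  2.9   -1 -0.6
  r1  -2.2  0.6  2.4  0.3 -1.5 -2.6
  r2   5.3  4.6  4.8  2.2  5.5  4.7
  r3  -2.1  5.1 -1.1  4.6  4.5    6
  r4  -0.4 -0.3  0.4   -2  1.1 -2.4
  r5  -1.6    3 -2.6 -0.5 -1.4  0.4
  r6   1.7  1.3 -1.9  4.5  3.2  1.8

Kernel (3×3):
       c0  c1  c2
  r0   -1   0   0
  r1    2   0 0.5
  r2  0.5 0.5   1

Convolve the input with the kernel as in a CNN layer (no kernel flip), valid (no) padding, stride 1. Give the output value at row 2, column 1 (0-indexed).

5.95

The receptive field on the input at this output position is [4.6 4.8 2.2 / 5.1 -1.1 4.6 / -0.3 0.4 -2]. Elementwise product with the kernel and sum: 4.6·-1 + 5.1·2 + 4.6·0.5 + -0.3·0.5 + 0.4·0.5 + -2·1.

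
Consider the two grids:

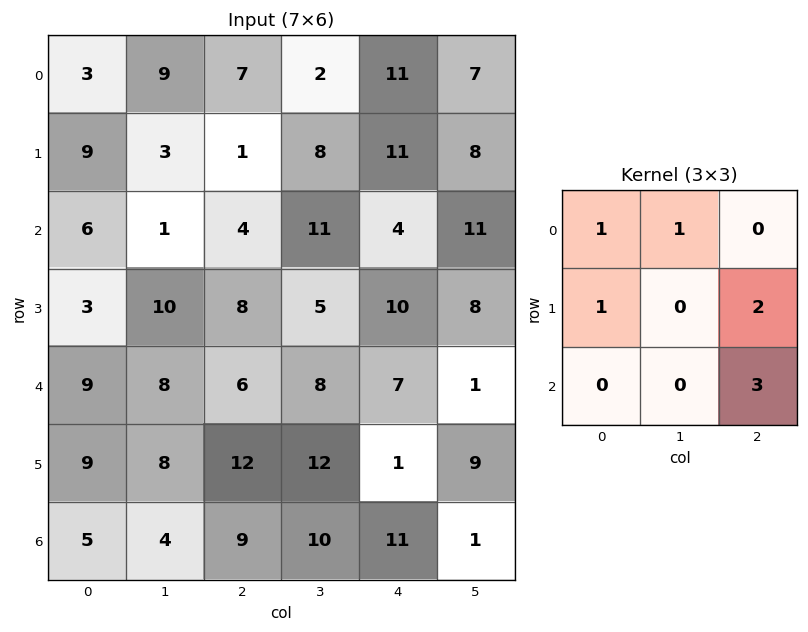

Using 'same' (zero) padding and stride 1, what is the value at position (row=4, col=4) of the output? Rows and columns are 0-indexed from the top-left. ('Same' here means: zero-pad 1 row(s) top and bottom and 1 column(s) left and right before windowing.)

The receptive field on the zero-padded input at this output position is [5 10 8 / 8 7 1 / 12 1 9]. Elementwise product with the kernel and sum: 5·1 + 10·1 + 8·1 + 1·2 + 9·3.

52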